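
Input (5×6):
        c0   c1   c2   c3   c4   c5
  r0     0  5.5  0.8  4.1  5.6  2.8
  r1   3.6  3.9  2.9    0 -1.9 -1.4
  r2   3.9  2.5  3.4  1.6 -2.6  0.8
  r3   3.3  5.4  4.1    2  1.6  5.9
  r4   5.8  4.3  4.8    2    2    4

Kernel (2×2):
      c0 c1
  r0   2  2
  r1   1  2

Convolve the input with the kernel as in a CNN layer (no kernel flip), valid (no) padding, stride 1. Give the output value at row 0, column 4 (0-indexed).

The receptive field on the input at this output position is [5.6 2.8 / -1.9 -1.4]. Elementwise product with the kernel and sum: 5.6·2 + 2.8·2 + -1.9·1 + -1.4·2.

12.1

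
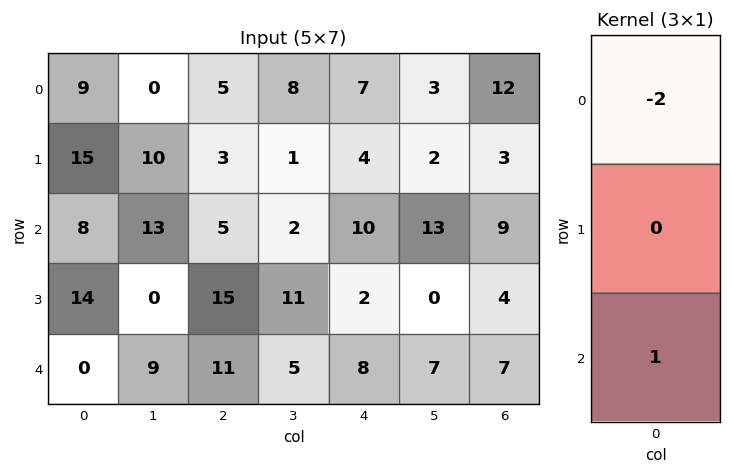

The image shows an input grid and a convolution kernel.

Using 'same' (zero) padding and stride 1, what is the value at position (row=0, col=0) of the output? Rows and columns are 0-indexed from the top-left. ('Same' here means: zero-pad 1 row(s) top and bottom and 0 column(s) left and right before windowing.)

15

The receptive field on the zero-padded input at this output position is [0 / 9 / 15]. Elementwise product with the kernel and sum: 0·-2 + 15·1.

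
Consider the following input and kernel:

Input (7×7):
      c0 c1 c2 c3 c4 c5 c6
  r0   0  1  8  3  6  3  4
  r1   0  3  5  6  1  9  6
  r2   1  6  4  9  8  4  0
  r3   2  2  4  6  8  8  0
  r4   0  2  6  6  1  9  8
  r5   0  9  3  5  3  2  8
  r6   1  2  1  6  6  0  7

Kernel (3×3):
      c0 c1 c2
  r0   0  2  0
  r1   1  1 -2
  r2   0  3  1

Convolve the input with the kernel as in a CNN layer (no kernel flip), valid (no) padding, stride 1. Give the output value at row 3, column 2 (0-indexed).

40

The receptive field on the input at this output position is [4 6 8 / 6 6 1 / 3 5 3]. Elementwise product with the kernel and sum: 6·2 + 6·1 + 6·1 + 1·-2 + 5·3 + 3·1.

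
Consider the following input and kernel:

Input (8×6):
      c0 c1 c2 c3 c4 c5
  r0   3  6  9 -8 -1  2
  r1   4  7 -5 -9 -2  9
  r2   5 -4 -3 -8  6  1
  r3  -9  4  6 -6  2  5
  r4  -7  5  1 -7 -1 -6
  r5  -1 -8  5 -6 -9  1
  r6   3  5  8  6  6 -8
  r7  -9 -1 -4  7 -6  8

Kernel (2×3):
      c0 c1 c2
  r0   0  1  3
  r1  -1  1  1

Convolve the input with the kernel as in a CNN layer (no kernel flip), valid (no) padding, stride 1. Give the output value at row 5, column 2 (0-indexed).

The receptive field on the input at this output position is [5 -6 -9 / 8 6 6]. Elementwise product with the kernel and sum: -6·1 + -9·3 + 8·-1 + 6·1 + 6·1.

-29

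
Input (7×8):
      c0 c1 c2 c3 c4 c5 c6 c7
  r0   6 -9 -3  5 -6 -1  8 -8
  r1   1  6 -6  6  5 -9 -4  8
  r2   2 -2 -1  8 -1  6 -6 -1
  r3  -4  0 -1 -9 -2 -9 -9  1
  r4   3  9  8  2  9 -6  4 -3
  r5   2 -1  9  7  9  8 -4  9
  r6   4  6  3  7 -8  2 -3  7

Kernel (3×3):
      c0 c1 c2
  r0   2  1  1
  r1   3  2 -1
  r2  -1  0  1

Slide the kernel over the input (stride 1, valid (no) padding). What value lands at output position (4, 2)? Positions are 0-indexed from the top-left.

48

The receptive field on the input at this output position is [8 2 9 / 9 7 9 / 3 7 -8]. Elementwise product with the kernel and sum: 8·2 + 2·1 + 9·1 + 9·3 + 7·2 + 9·-1 + 3·-1 + -8·1.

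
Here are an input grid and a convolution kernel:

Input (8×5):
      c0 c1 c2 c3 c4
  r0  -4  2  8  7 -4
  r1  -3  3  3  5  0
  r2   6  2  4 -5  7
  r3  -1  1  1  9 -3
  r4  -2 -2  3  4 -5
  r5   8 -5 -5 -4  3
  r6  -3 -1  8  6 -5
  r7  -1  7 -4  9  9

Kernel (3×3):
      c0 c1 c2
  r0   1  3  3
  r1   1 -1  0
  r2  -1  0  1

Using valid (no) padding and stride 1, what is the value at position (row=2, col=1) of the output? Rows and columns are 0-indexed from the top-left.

The receptive field on the input at this output position is [2 4 -5 / 1 1 9 / -2 3 4]. Elementwise product with the kernel and sum: 2·1 + 4·3 + -5·3 + 1·1 + 1·-1 + -2·-1 + 4·1.

5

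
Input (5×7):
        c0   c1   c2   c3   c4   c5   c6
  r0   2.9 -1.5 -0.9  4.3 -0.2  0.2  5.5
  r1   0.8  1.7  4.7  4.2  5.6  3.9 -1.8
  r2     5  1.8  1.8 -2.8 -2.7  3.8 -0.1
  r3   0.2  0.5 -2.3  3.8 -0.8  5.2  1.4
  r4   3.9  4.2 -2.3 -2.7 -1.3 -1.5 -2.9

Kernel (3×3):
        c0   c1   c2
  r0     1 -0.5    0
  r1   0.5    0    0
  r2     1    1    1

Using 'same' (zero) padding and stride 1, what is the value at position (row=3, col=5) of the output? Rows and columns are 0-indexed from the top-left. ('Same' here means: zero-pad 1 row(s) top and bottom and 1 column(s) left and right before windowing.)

The receptive field on the zero-padded input at this output position is [-2.7 3.8 -0.1 / -0.8 5.2 1.4 / -1.3 -1.5 -2.9]. Elementwise product with the kernel and sum: -2.7·1 + 3.8·-0.5 + -0.8·0.5 + -1.3·1 + -1.5·1 + -2.9·1.

-10.7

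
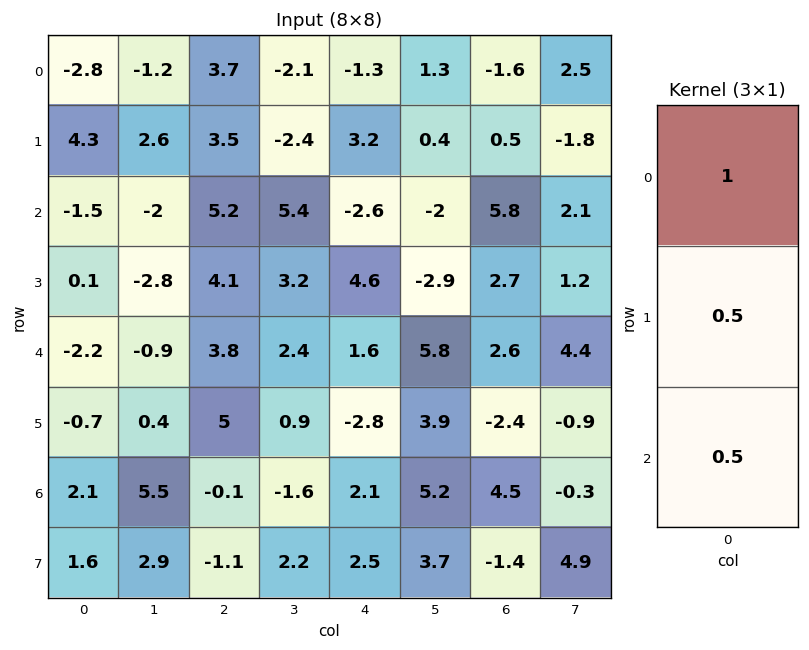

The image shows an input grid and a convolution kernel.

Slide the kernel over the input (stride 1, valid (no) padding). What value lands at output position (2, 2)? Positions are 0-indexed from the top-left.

The receptive field on the input at this output position is [5.2 / 4.1 / 3.8]. Elementwise product with the kernel and sum: 5.2·1 + 4.1·0.5 + 3.8·0.5.

9.15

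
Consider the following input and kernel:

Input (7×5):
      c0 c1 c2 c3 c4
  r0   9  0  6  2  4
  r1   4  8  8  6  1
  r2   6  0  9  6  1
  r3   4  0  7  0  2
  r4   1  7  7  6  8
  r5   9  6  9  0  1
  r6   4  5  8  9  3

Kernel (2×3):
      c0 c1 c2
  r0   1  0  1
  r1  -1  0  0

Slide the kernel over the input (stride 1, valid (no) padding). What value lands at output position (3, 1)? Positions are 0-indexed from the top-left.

The receptive field on the input at this output position is [0 7 0 / 7 7 6]. Elementwise product with the kernel and sum: 0·1 + 0·1 + 7·-1.

-7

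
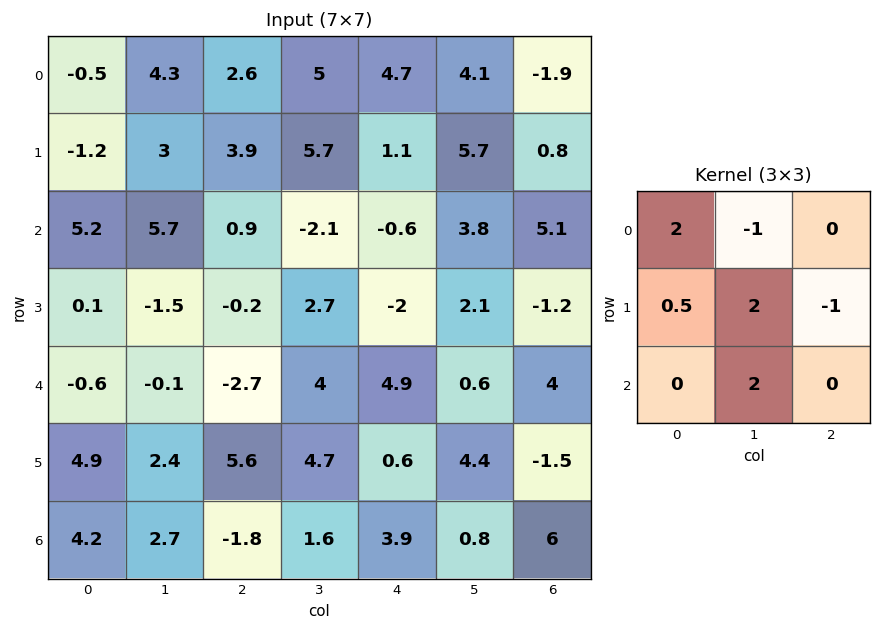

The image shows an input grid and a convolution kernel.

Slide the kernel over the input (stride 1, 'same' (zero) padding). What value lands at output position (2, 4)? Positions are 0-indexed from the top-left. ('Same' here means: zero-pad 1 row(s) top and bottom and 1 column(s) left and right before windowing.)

The receptive field on the zero-padded input at this output position is [5.7 1.1 5.7 / -2.1 -0.6 3.8 / 2.7 -2 2.1]. Elementwise product with the kernel and sum: 5.7·2 + 1.1·-1 + -2.1·0.5 + -0.6·2 + 3.8·-1 + -2·2.

0.25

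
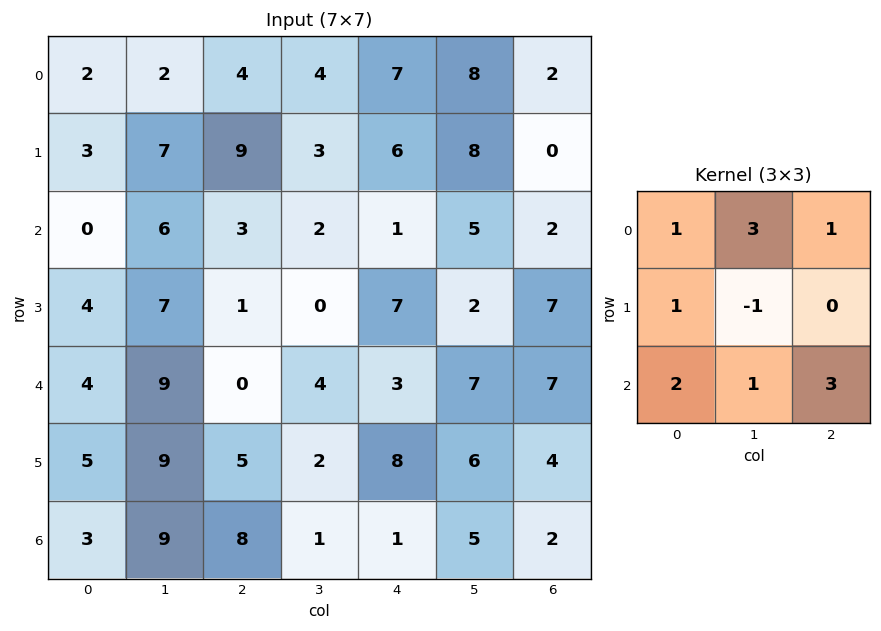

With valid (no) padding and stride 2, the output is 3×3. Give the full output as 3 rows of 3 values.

23 40 44
35 24 57
66 38 46

Output[0,0]: The receptive field on the input at this output position is [2 2 4 / 3 7 9 / 0 6 3]. Elementwise product with the kernel and sum: 2·1 + 2·3 + 4·1 + 3·1 + 7·-1 + 0·2 + 6·1 + 3·3.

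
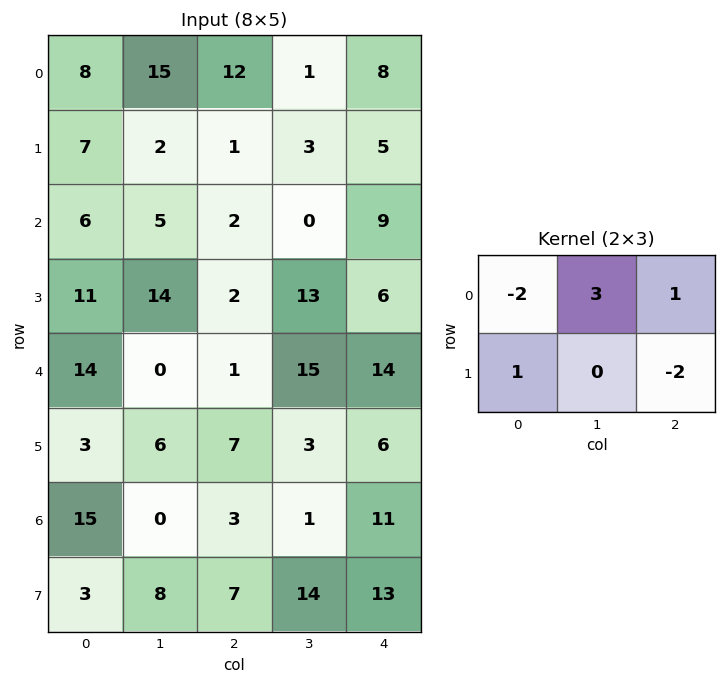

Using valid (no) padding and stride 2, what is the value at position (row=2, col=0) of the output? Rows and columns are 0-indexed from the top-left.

-38

The receptive field on the input at this output position is [14 0 1 / 3 6 7]. Elementwise product with the kernel and sum: 14·-2 + 0·3 + 1·1 + 3·1 + 7·-2.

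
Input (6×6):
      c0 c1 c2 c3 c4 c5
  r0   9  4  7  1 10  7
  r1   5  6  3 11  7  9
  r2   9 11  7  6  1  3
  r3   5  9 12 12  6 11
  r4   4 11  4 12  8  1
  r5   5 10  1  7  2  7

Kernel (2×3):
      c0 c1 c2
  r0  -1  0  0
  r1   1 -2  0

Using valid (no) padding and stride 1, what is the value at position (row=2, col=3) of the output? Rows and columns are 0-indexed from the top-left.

The receptive field on the input at this output position is [6 1 3 / 12 6 11]. Elementwise product with the kernel and sum: 6·-1 + 12·1 + 6·-2.

-6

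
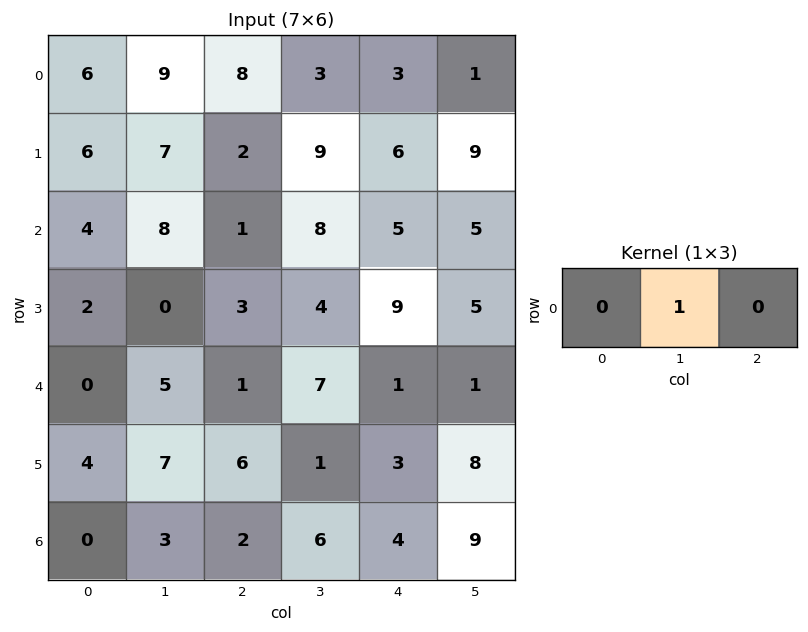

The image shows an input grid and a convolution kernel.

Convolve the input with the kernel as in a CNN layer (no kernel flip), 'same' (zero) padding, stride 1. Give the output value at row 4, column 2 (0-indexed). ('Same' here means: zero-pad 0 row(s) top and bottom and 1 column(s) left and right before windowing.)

1

The receptive field on the zero-padded input at this output position is [5 1 7]. Elementwise product with the kernel and sum: 1·1.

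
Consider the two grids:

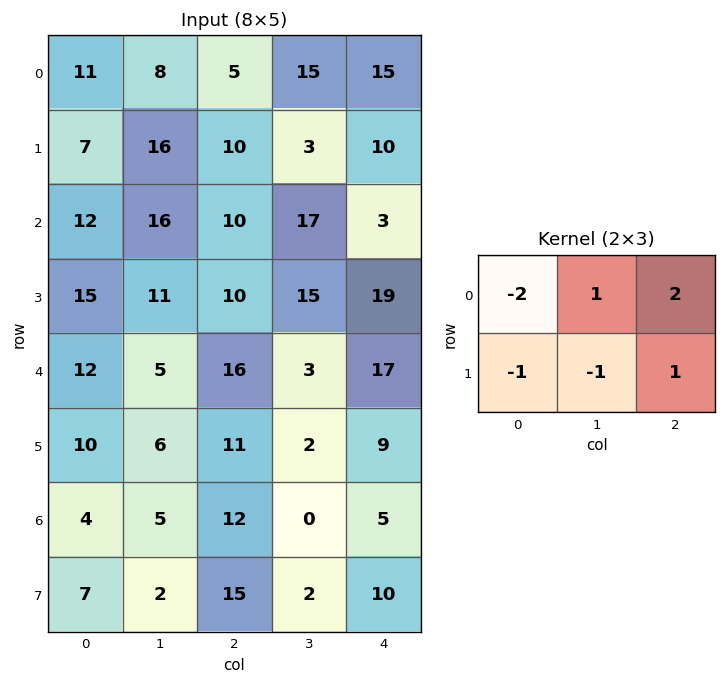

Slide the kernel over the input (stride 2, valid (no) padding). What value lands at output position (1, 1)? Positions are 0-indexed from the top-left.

-3

The receptive field on the input at this output position is [10 17 3 / 10 15 19]. Elementwise product with the kernel and sum: 10·-2 + 17·1 + 3·2 + 10·-1 + 15·-1 + 19·1.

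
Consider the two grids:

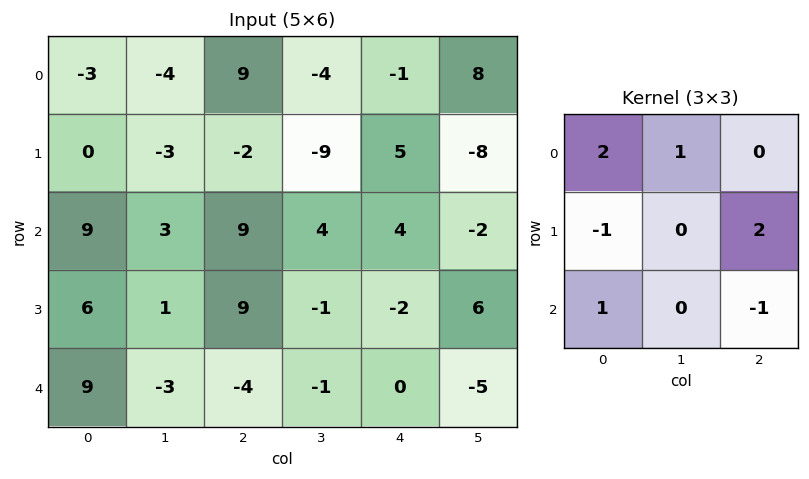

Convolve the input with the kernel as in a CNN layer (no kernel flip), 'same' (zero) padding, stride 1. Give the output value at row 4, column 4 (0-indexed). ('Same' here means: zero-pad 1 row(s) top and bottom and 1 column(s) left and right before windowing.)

The receptive field on the zero-padded input at this output position is [-1 -2 6 / -1 0 -5 / 0 0 0]. Elementwise product with the kernel and sum: -1·2 + -2·1 + -1·-1 + -5·2 + 0·1 + 0·-1.

-13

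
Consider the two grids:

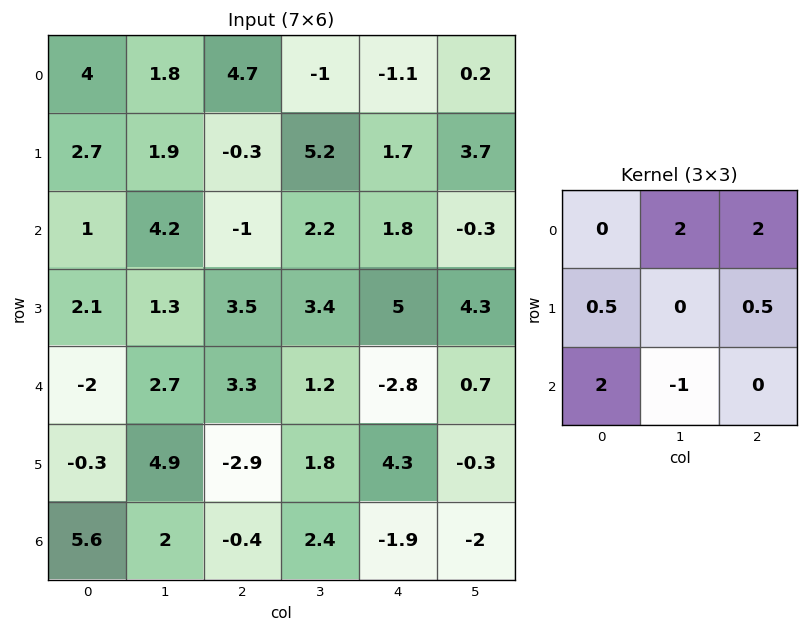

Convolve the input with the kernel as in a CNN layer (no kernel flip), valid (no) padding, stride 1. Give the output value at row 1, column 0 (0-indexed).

The receptive field on the input at this output position is [2.7 1.9 -0.3 / 1 4.2 -1 / 2.1 1.3 3.5]. Elementwise product with the kernel and sum: 1.9·2 + -0.3·2 + 1·0.5 + -1·0.5 + 2.1·2 + 1.3·-1.

6.1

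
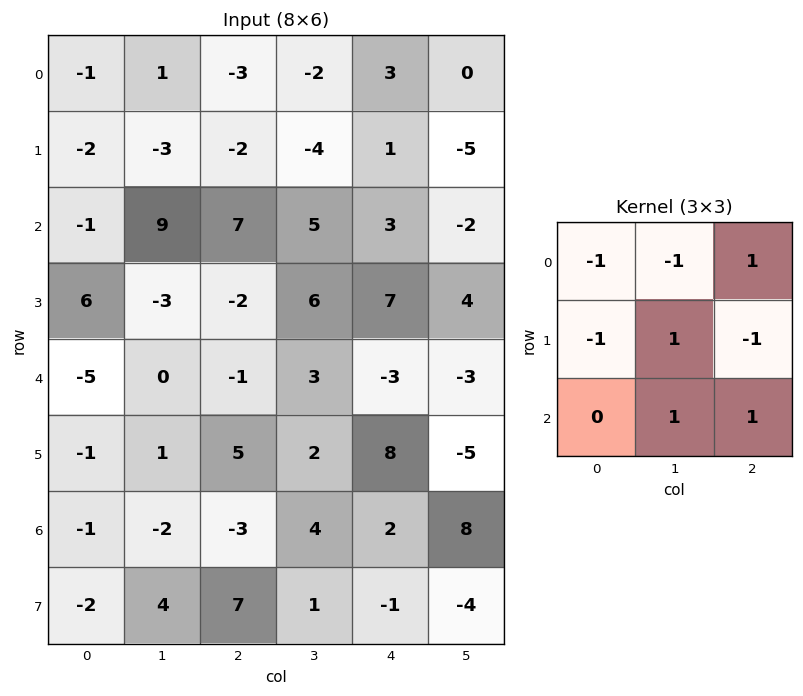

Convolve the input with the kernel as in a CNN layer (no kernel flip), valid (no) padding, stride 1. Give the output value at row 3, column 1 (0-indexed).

14

The receptive field on the input at this output position is [-3 -2 6 / 0 -1 3 / 1 5 2]. Elementwise product with the kernel and sum: -3·-1 + -2·-1 + 6·1 + 0·-1 + -1·1 + 3·-1 + 5·1 + 2·1.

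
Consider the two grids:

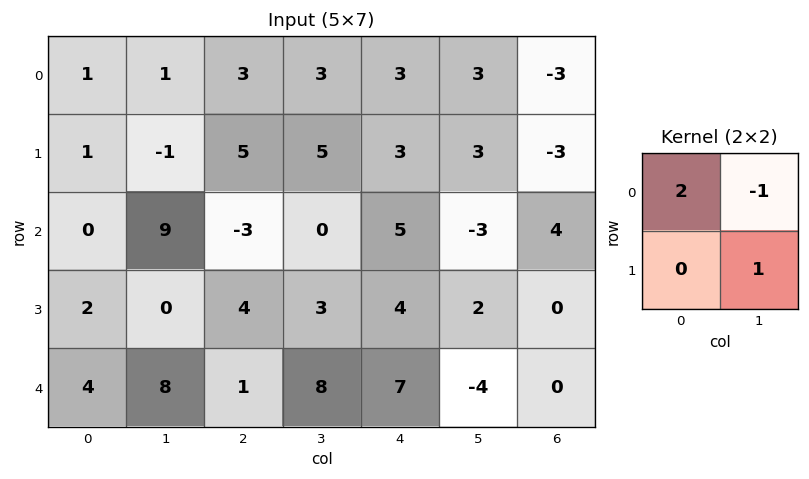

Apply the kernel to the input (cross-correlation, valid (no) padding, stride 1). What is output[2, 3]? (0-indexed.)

The receptive field on the input at this output position is [0 5 / 3 4]. Elementwise product with the kernel and sum: 0·2 + 5·-1 + 4·1.

-1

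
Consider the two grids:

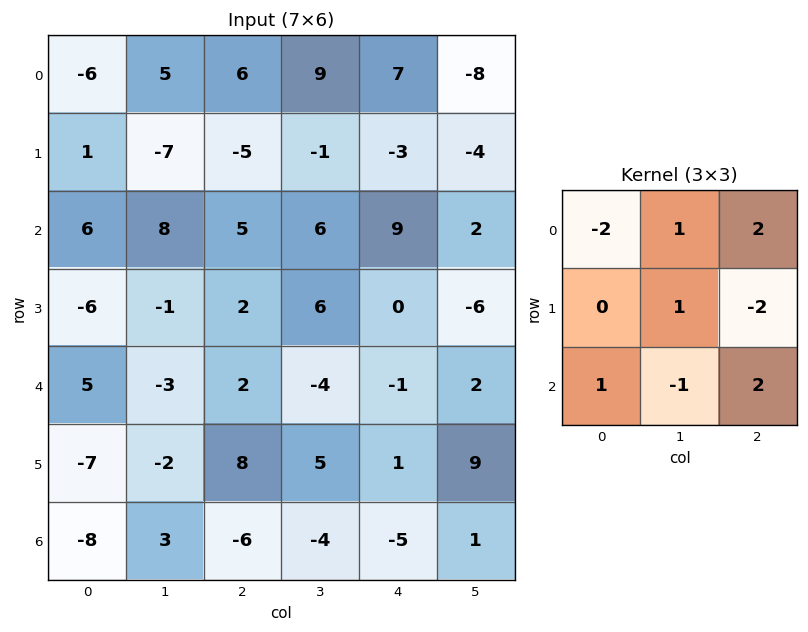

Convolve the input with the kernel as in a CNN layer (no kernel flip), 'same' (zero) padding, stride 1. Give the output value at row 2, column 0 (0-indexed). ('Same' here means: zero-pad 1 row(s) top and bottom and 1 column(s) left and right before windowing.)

The receptive field on the zero-padded input at this output position is [0 1 -7 / 0 6 8 / 0 -6 -1]. Elementwise product with the kernel and sum: 0·-2 + 1·1 + -7·2 + 6·1 + 8·-2 + 0·1 + -6·-1 + -1·2.

-19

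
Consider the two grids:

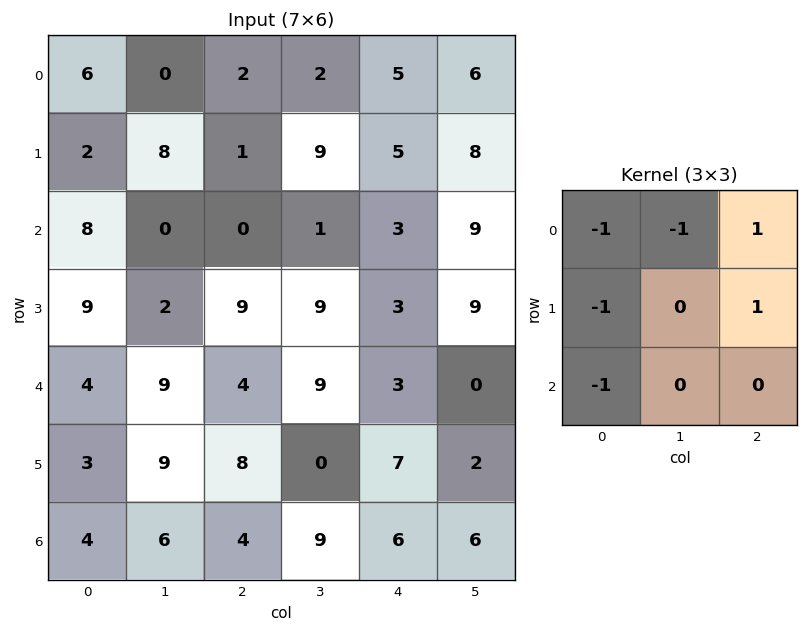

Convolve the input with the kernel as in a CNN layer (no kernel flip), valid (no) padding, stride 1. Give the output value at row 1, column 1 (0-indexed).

The receptive field on the input at this output position is [8 1 9 / 0 0 1 / 2 9 9]. Elementwise product with the kernel and sum: 8·-1 + 1·-1 + 9·1 + 0·-1 + 1·1 + 2·-1.

-1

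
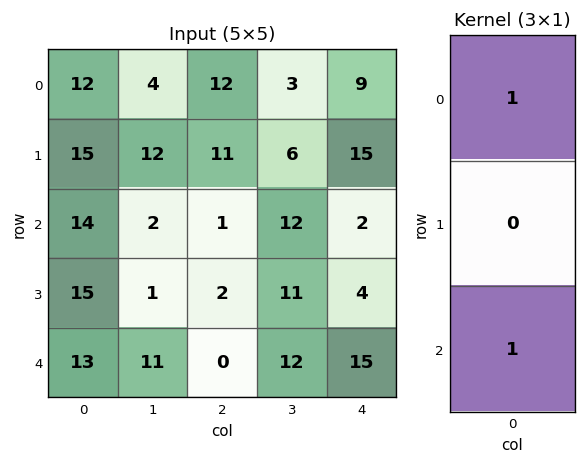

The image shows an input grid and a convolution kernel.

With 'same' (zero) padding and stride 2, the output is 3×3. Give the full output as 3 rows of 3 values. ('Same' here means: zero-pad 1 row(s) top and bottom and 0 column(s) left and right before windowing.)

15 11 15
30 13 19
15 2 4

Output[0,0]: The receptive field on the zero-padded input at this output position is [0 / 12 / 15]. Elementwise product with the kernel and sum: 0·1 + 15·1.
Output[0,1]: The receptive field on the zero-padded input at this output position is [0 / 12 / 11]. Elementwise product with the kernel and sum: 0·1 + 11·1.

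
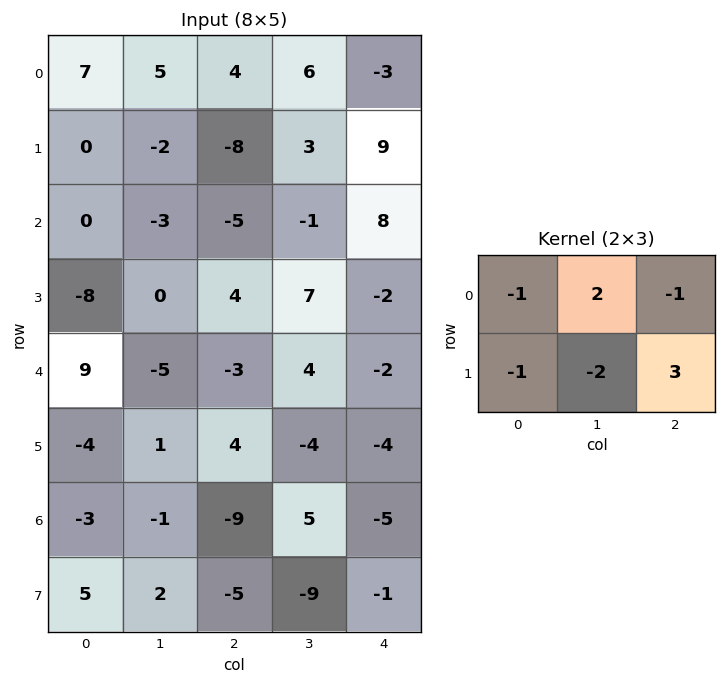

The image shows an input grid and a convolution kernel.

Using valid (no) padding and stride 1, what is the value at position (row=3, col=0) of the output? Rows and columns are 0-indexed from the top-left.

The receptive field on the input at this output position is [-8 0 4 / 9 -5 -3]. Elementwise product with the kernel and sum: -8·-1 + 0·2 + 4·-1 + 9·-1 + -5·-2 + -3·3.

-4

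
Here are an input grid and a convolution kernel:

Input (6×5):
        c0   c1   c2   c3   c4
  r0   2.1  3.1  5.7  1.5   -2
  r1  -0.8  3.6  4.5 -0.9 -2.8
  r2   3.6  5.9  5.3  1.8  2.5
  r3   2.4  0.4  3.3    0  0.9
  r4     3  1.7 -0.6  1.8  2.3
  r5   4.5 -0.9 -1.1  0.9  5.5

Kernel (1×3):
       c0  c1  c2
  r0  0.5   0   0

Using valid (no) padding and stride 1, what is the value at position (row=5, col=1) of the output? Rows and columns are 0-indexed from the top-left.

-0.45

The receptive field on the input at this output position is [-0.9 -1.1 0.9]. Elementwise product with the kernel and sum: -0.9·0.5.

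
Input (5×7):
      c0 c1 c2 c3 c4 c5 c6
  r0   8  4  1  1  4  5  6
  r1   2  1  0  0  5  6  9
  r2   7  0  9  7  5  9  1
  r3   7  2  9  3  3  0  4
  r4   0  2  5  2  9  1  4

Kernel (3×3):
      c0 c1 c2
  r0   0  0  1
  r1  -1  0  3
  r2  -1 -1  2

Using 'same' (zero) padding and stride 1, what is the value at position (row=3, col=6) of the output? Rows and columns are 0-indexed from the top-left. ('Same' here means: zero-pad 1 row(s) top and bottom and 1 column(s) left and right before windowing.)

-5

The receptive field on the zero-padded input at this output position is [9 1 0 / 0 4 0 / 1 4 0]. Elementwise product with the kernel and sum: 0·1 + 0·-1 + 0·3 + 1·-1 + 4·-1 + 0·2.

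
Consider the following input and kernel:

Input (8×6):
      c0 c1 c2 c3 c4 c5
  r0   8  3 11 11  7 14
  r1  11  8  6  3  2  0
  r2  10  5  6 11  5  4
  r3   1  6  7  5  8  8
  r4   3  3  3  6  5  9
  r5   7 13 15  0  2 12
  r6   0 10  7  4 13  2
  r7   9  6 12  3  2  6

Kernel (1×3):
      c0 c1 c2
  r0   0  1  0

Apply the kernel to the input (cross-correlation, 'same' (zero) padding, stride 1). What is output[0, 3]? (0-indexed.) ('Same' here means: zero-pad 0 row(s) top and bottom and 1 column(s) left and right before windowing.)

11

The receptive field on the zero-padded input at this output position is [11 11 7]. Elementwise product with the kernel and sum: 11·1.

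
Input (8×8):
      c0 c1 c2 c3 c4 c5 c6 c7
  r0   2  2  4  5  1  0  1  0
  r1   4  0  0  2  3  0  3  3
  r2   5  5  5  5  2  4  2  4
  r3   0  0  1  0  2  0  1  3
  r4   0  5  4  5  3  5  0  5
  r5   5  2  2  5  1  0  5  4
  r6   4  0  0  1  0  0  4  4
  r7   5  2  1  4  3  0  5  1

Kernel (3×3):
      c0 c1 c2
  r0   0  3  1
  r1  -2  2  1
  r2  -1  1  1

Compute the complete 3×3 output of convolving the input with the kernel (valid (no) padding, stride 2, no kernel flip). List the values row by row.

Output[0,0]: The receptive field on the input at this output position is [2 2 4 / 4 0 0 / 5 5 5]. Elementwise product with the kernel and sum: 2·3 + 4·1 + 4·-2 + 0·2 + 0·1 + 5·-1 + 5·1 + 5·1.
Output[0,1]: The receptive field on the input at this output position is [4 5 1 / 0 2 3 / 5 5 2]. Elementwise product with the kernel and sum: 5·3 + 1·1 + 0·-2 + 2·2 + 3·1 + 5·-1 + 5·1 + 2·1.

7 25 2
30 21 13
11 26 22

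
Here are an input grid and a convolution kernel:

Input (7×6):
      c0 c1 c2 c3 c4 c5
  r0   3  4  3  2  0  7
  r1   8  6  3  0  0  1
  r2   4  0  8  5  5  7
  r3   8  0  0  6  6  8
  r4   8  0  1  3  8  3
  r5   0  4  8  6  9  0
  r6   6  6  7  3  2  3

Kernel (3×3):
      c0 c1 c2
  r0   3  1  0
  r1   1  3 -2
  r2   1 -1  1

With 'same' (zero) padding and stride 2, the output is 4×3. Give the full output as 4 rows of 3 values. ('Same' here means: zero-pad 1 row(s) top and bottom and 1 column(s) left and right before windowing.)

Output[0,0]: The receptive field on the zero-padded input at this output position is [0 0 0 / 0 3 4 / 0 8 6]. Elementwise product with the kernel and sum: 0·3 + 0·1 + 0·1 + 3·3 + 4·-2 + 0·1 + 8·-1 + 6·1.

-1 12 -11
12 41 14
36 -1 42
6 41 30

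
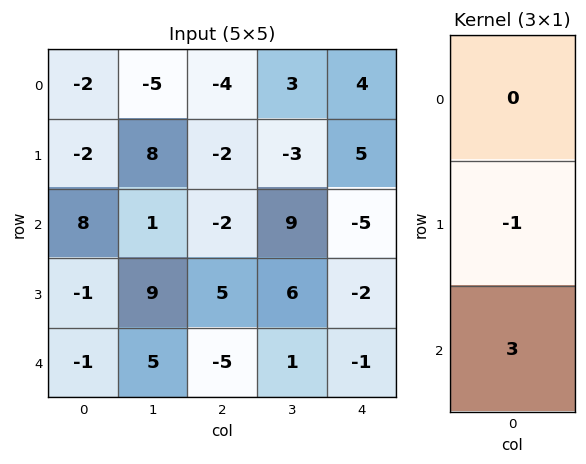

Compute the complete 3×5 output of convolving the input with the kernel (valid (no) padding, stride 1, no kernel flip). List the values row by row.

Output[0,0]: The receptive field on the input at this output position is [-2 / -2 / 8]. Elementwise product with the kernel and sum: -2·-1 + 8·3.

26 -5 -4 30 -20
-11 26 17 9 -1
-2 6 -20 -3 -1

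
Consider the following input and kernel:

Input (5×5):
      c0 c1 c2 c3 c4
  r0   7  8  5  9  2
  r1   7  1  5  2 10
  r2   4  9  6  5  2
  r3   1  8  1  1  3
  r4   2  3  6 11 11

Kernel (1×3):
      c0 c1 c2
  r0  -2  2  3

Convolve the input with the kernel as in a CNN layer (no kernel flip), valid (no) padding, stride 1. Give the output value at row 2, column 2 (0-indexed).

4

The receptive field on the input at this output position is [6 5 2]. Elementwise product with the kernel and sum: 6·-2 + 5·2 + 2·3.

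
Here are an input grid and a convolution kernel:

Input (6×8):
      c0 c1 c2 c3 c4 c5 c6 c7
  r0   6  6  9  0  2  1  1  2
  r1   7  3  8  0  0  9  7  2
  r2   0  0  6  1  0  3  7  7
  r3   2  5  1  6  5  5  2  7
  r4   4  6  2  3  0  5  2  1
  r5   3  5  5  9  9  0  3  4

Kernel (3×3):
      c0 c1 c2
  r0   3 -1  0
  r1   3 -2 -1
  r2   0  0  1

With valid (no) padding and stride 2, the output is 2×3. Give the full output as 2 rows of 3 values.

25 51 -13
-3 3 2

Output[0,0]: The receptive field on the input at this output position is [6 6 9 / 7 3 8 / 0 0 6]. Elementwise product with the kernel and sum: 6·3 + 6·-1 + 7·3 + 3·-2 + 8·-1 + 6·1.
Output[0,1]: The receptive field on the input at this output position is [9 0 2 / 8 0 0 / 6 1 0]. Elementwise product with the kernel and sum: 9·3 + 0·-1 + 8·3 + 0·-2 + 0·-1 + 0·1.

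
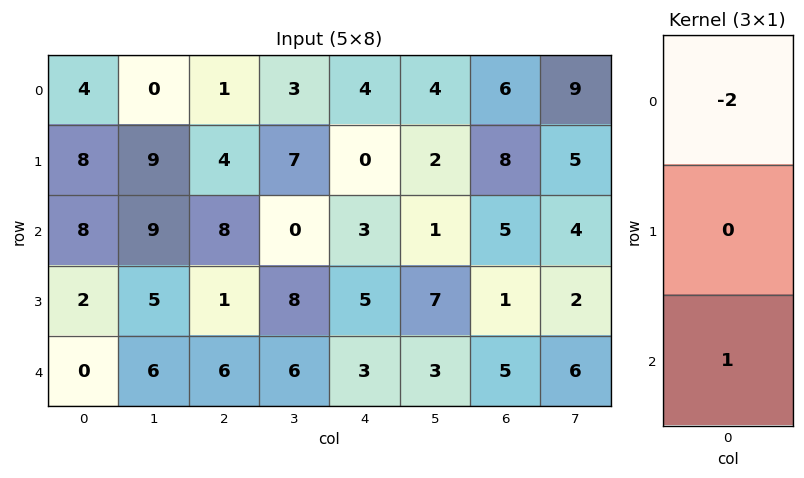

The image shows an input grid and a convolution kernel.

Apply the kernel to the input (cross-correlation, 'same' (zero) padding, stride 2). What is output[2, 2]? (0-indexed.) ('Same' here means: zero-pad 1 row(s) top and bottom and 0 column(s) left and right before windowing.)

The receptive field on the zero-padded input at this output position is [5 / 3 / 0]. Elementwise product with the kernel and sum: 5·-2 + 0·1.

-10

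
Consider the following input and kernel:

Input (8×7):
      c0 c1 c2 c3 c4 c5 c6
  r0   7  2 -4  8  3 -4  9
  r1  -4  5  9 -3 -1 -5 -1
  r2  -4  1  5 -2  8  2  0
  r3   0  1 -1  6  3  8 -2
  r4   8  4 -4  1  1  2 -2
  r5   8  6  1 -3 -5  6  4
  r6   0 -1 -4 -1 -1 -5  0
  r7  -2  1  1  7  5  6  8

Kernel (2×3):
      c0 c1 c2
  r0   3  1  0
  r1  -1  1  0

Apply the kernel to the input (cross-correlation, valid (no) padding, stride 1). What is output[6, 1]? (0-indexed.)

The receptive field on the input at this output position is [-1 -4 -1 / 1 1 7]. Elementwise product with the kernel and sum: -1·3 + -4·1 + 1·-1 + 1·1.

-7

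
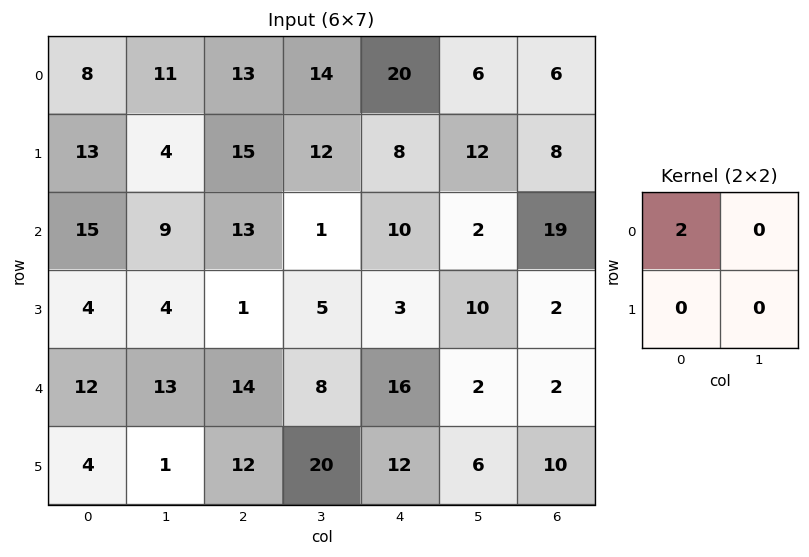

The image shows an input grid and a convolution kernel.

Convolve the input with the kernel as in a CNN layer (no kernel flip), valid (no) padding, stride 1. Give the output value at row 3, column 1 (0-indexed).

The receptive field on the input at this output position is [4 1 / 13 14]. Elementwise product with the kernel and sum: 4·2.

8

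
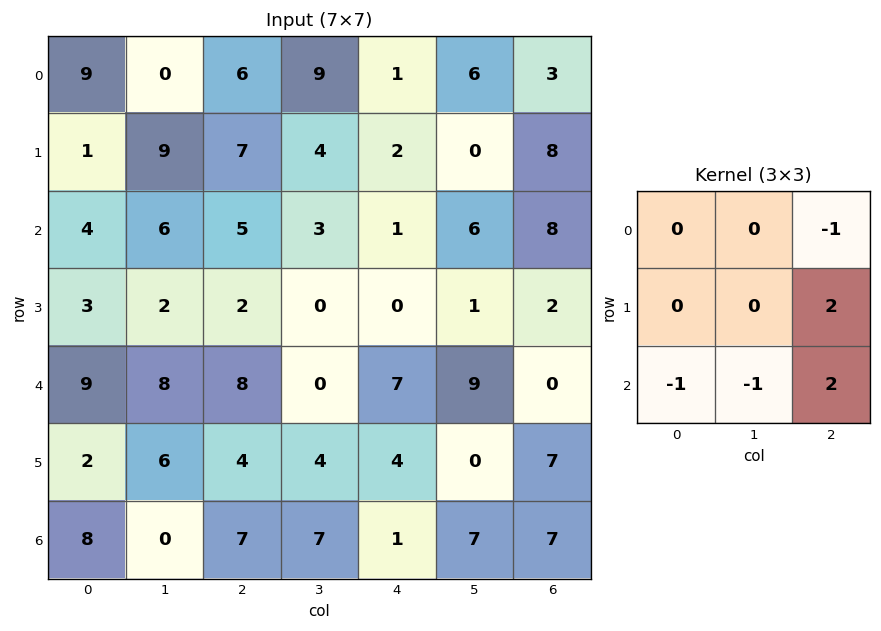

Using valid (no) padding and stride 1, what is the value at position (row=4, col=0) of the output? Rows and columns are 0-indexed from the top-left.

The receptive field on the input at this output position is [9 8 8 / 2 6 4 / 8 0 7]. Elementwise product with the kernel and sum: 8·-1 + 4·2 + 8·-1 + 0·-1 + 7·2.

6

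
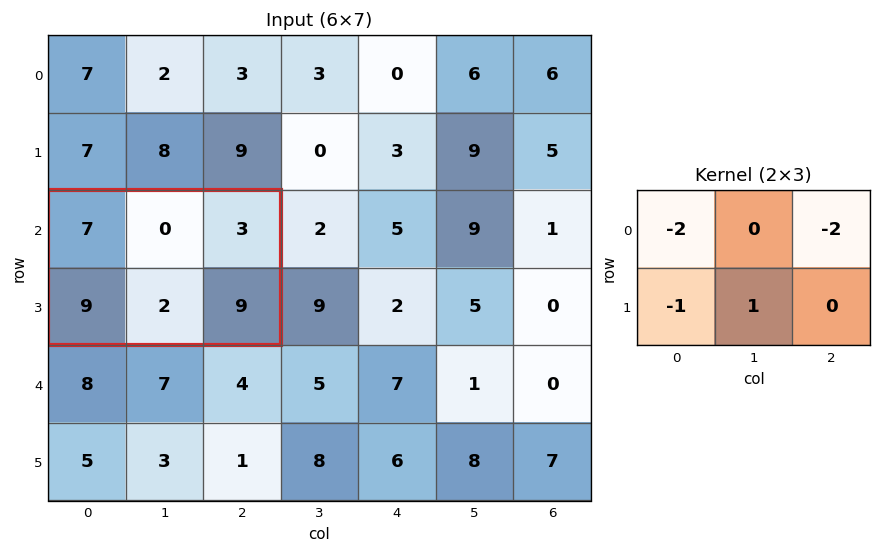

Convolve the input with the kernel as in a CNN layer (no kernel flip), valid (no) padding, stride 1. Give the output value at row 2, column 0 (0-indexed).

The receptive field on the input at this output position is [7 0 3 / 9 2 9]. Elementwise product with the kernel and sum: 7·-2 + 3·-2 + 9·-1 + 2·1.

-27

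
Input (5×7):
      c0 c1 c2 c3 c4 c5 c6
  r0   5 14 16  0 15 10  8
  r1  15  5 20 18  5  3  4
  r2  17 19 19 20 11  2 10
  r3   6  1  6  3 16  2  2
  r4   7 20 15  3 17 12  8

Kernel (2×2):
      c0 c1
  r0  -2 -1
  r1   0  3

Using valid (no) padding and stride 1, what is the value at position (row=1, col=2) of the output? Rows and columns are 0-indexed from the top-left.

The receptive field on the input at this output position is [20 18 / 19 20]. Elementwise product with the kernel and sum: 20·-2 + 18·-1 + 20·3.

2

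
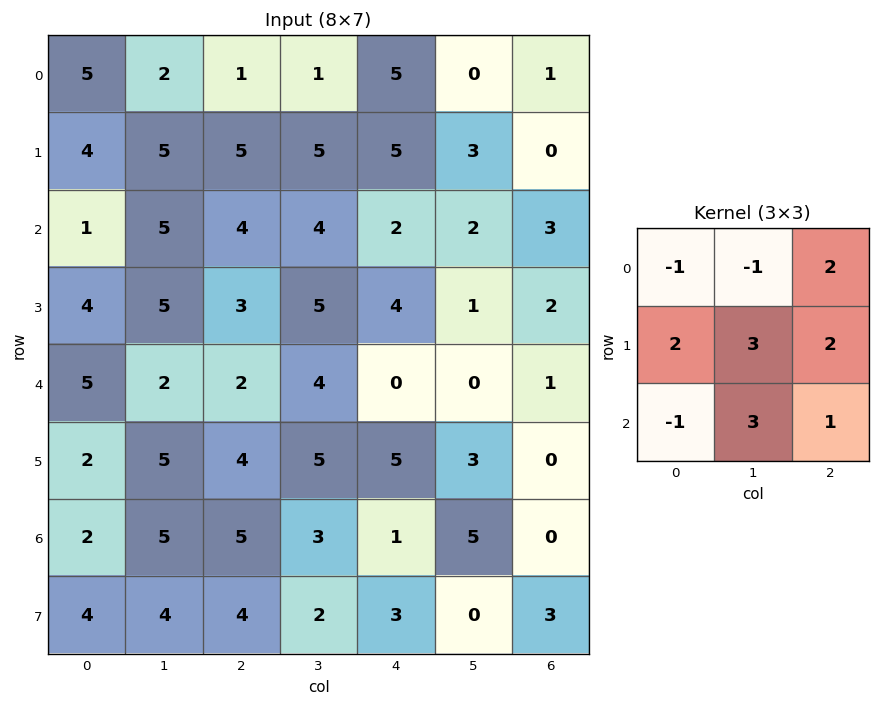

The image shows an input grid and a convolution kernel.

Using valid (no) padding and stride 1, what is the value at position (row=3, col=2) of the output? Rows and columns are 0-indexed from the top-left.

The receptive field on the input at this output position is [3 5 4 / 2 4 0 / 4 5 5]. Elementwise product with the kernel and sum: 3·-1 + 5·-1 + 4·2 + 2·2 + 4·3 + 0·2 + 4·-1 + 5·3 + 5·1.

32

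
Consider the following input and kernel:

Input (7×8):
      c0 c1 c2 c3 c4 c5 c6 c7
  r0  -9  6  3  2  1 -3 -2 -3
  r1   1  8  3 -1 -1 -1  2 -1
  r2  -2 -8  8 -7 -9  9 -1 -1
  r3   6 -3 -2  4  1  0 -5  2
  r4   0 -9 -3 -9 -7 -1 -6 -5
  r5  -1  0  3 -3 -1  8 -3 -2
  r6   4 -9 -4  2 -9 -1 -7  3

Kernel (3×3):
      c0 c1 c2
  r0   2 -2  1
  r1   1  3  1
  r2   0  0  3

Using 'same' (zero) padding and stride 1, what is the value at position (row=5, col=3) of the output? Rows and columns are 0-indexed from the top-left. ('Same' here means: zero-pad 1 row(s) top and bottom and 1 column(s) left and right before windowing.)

The receptive field on the zero-padded input at this output position is [-3 -9 -7 / 3 -3 -1 / -4 2 -9]. Elementwise product with the kernel and sum: -3·2 + -9·-2 + -7·1 + 3·1 + -3·3 + -1·1 + -9·3.

-29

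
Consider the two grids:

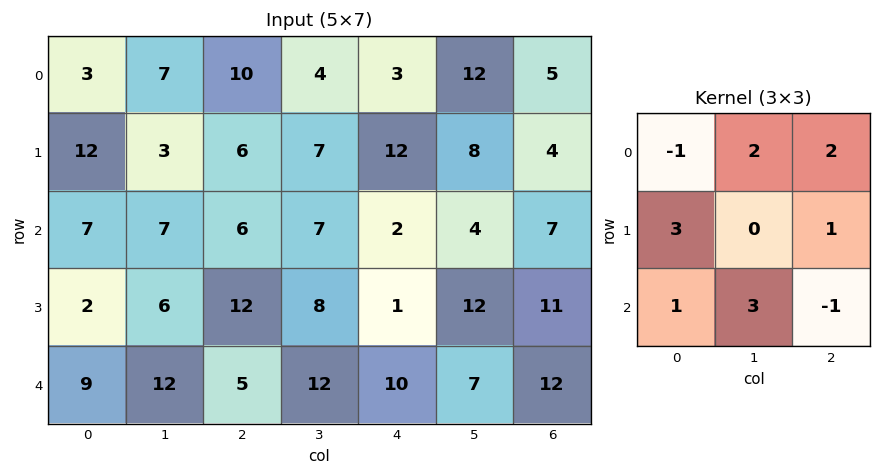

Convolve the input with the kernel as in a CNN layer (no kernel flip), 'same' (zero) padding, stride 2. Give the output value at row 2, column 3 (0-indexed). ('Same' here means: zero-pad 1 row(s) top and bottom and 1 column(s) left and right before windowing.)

31

The receptive field on the zero-padded input at this output position is [12 11 0 / 7 12 0 / 0 0 0]. Elementwise product with the kernel and sum: 12·-1 + 11·2 + 0·2 + 7·3 + 0·1 + 0·1 + 0·3 + 0·-1.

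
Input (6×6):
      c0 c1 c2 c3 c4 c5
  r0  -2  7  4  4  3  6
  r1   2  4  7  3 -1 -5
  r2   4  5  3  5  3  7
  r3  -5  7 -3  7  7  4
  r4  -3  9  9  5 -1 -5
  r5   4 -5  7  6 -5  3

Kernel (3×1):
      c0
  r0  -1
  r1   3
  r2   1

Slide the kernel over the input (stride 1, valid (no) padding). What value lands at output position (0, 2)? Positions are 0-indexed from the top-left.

20

The receptive field on the input at this output position is [4 / 7 / 3]. Elementwise product with the kernel and sum: 4·-1 + 7·3 + 3·1.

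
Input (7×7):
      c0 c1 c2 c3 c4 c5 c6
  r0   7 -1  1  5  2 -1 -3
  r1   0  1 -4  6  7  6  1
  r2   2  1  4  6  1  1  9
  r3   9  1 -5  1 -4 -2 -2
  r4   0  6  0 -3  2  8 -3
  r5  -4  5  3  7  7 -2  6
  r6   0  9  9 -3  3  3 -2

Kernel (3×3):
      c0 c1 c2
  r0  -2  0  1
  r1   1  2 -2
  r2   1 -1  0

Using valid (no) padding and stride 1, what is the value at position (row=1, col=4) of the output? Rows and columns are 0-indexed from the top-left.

-30

The receptive field on the input at this output position is [7 6 1 / 1 1 9 / -4 -2 -2]. Elementwise product with the kernel and sum: 7·-2 + 1·1 + 1·1 + 1·2 + 9·-2 + -4·1 + -2·-1.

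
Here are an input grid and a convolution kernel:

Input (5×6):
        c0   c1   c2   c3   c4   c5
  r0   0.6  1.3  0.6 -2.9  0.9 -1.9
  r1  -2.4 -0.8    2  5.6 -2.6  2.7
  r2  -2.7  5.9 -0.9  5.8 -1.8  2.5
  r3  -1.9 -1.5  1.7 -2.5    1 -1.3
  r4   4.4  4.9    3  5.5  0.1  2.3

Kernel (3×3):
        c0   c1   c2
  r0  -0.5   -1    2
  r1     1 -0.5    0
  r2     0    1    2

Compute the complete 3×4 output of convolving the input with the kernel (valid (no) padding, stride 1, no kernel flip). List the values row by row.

1.7 1.85 5.8 6.85
2.25 12.65 -16.1 10.3
3.4 21.2 -0.3 5.6

Output[0,0]: The receptive field on the input at this output position is [0.6 1.3 0.6 / -2.4 -0.8 2 / -2.7 5.9 -0.9]. Elementwise product with the kernel and sum: 0.6·-0.5 + 1.3·-1 + 0.6·2 + -2.4·1 + -0.8·-0.5 + 5.9·1 + -0.9·2.
Output[0,1]: The receptive field on the input at this output position is [1.3 0.6 -2.9 / -0.8 2 5.6 / 5.9 -0.9 5.8]. Elementwise product with the kernel and sum: 1.3·-0.5 + 0.6·-1 + -2.9·2 + -0.8·1 + 2·-0.5 + -0.9·1 + 5.8·2.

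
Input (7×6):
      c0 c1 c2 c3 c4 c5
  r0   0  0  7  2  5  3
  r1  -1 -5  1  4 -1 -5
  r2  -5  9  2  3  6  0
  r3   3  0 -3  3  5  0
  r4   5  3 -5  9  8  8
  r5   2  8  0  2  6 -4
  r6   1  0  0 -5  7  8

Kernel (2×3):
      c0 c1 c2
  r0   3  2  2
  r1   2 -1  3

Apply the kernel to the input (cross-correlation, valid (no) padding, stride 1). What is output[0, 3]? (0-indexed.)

The receptive field on the input at this output position is [2 5 3 / 4 -1 -5]. Elementwise product with the kernel and sum: 2·3 + 5·2 + 3·2 + 4·2 + -1·-1 + -5·3.

16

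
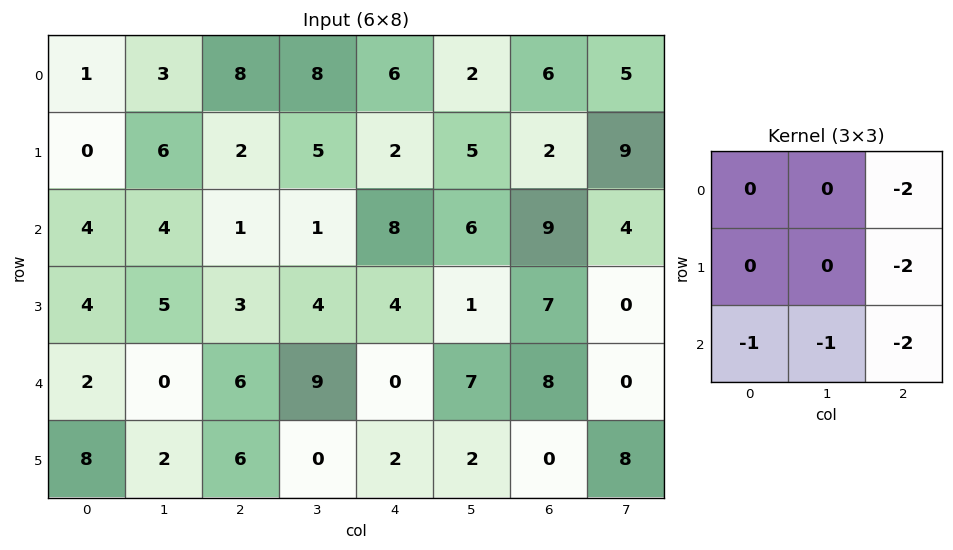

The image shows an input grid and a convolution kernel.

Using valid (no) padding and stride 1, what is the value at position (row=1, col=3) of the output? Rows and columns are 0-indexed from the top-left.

The receptive field on the input at this output position is [5 2 5 / 1 8 6 / 4 4 1]. Elementwise product with the kernel and sum: 5·-2 + 6·-2 + 4·-1 + 4·-1 + 1·-2.

-32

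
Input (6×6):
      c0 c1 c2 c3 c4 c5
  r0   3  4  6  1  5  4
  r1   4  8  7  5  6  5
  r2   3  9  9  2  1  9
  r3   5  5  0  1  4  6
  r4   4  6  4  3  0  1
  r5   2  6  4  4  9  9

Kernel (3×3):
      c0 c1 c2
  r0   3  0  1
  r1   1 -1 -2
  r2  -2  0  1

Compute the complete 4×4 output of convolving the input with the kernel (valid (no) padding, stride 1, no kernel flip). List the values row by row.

0 -12 -4 1
-15 16 36 7
14 23 11 -5
5 4 6 11

Output[0,0]: The receptive field on the input at this output position is [3 4 6 / 4 8 7 / 3 9 9]. Elementwise product with the kernel and sum: 3·3 + 6·1 + 4·1 + 8·-1 + 7·-2 + 3·-2 + 9·1.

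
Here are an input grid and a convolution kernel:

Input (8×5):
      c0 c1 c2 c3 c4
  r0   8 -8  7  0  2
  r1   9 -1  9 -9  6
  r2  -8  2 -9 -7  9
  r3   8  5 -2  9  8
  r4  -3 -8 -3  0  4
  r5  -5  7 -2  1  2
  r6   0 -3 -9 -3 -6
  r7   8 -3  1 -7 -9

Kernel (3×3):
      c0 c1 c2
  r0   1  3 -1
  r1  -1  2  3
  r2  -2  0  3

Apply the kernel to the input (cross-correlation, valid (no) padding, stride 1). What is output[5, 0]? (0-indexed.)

The receptive field on the input at this output position is [-5 7 -2 / 0 -3 -9 / 8 -3 1]. Elementwise product with the kernel and sum: -5·1 + 7·3 + -2·-1 + 0·-1 + -3·2 + -9·3 + 8·-2 + 1·3.

-28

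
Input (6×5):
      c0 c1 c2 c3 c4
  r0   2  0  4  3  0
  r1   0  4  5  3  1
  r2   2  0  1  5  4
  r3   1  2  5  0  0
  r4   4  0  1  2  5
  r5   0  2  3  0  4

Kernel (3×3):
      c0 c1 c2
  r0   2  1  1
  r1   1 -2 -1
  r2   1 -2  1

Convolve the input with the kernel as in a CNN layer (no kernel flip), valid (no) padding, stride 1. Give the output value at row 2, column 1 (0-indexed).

-2

The receptive field on the input at this output position is [0 1 5 / 2 5 0 / 0 1 2]. Elementwise product with the kernel and sum: 0·2 + 1·1 + 5·1 + 2·1 + 5·-2 + 0·-1 + 0·1 + 1·-2 + 2·1.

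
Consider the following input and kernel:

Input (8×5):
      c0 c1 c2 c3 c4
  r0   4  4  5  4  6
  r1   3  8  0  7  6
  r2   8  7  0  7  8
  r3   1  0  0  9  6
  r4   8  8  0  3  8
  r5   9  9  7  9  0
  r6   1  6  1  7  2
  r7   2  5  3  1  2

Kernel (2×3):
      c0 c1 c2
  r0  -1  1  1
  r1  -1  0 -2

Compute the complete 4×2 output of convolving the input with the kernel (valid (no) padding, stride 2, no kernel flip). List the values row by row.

2 -7
-2 3
-23 4
-2 1

Output[0,0]: The receptive field on the input at this output position is [4 4 5 / 3 8 0]. Elementwise product with the kernel and sum: 4·-1 + 4·1 + 5·1 + 3·-1 + 0·-2.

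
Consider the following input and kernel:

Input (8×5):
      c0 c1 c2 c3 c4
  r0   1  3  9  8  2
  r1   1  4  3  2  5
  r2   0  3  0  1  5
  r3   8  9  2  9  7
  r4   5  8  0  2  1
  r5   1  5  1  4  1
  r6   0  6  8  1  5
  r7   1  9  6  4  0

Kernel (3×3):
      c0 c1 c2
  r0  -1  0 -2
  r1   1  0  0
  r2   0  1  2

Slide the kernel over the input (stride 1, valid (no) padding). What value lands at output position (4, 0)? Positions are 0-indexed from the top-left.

18

The receptive field on the input at this output position is [5 8 0 / 1 5 1 / 0 6 8]. Elementwise product with the kernel and sum: 5·-1 + 0·-2 + 1·1 + 6·1 + 8·2.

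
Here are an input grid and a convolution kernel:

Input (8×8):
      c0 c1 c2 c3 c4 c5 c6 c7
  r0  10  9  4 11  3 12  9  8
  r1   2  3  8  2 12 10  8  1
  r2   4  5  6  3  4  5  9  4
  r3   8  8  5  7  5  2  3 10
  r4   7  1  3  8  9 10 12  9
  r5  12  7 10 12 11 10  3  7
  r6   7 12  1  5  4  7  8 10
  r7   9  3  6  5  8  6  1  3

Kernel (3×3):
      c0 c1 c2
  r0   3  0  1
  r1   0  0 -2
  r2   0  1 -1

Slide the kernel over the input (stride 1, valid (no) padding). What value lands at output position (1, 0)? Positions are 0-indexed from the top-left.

5

The receptive field on the input at this output position is [2 3 8 / 4 5 6 / 8 8 5]. Elementwise product with the kernel and sum: 2·3 + 8·1 + 6·-2 + 8·1 + 5·-1.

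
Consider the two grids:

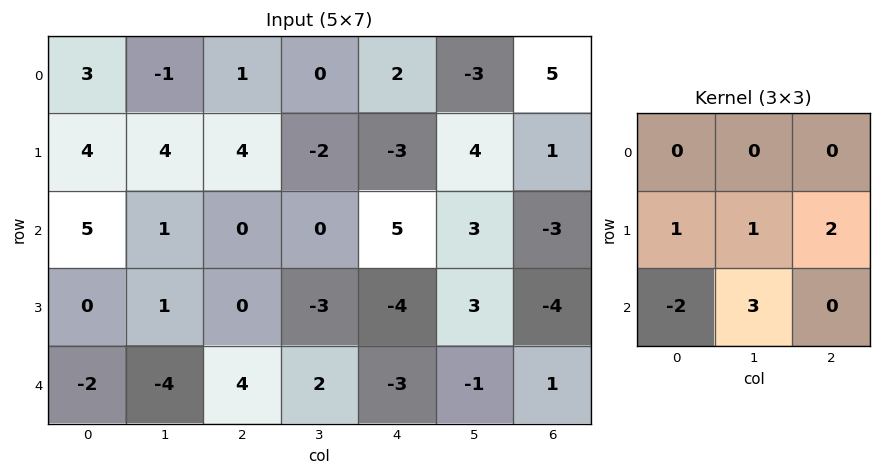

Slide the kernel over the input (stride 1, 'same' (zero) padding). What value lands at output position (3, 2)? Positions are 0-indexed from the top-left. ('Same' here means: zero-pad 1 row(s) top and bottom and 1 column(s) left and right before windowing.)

15

The receptive field on the zero-padded input at this output position is [1 0 0 / 1 0 -3 / -4 4 2]. Elementwise product with the kernel and sum: 1·1 + 0·1 + -3·2 + -4·-2 + 4·3.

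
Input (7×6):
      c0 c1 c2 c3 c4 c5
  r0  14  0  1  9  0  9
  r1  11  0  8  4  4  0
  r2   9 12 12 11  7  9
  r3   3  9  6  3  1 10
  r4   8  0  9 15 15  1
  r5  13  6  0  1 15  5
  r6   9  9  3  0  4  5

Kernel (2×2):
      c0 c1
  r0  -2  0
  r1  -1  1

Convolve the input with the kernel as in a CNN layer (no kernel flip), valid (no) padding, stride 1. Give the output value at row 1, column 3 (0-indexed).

The receptive field on the input at this output position is [4 4 / 11 7]. Elementwise product with the kernel and sum: 4·-2 + 11·-1 + 7·1.

-12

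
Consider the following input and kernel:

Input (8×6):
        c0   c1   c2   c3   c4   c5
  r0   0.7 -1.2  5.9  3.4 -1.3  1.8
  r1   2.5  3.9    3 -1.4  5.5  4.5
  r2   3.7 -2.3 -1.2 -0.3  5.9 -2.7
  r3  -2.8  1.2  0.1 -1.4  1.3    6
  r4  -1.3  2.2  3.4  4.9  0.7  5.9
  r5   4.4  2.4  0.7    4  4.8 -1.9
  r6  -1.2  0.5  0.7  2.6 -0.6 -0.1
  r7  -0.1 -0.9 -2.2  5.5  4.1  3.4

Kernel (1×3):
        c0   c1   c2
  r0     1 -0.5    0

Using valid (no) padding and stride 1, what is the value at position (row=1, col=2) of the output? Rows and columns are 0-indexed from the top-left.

The receptive field on the input at this output position is [3 -1.4 5.5]. Elementwise product with the kernel and sum: 3·1 + -1.4·-0.5.

3.7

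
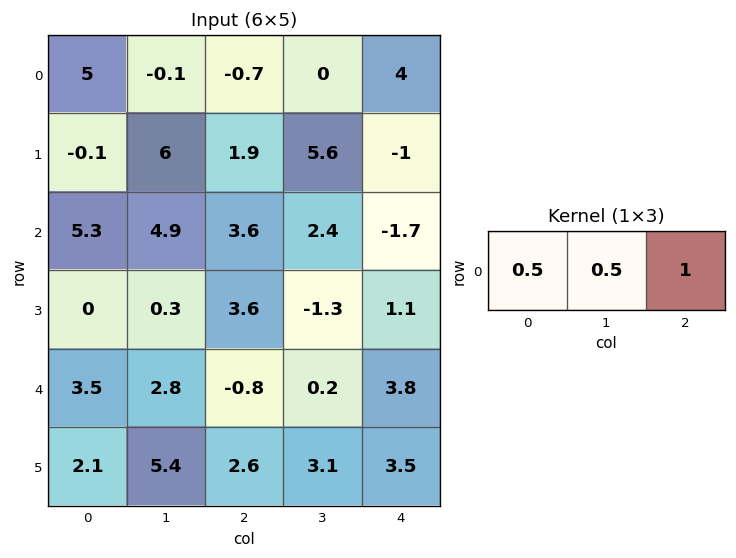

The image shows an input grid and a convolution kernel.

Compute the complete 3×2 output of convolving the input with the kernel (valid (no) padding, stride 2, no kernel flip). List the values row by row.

Output[0,0]: The receptive field on the input at this output position is [5 -0.1 -0.7]. Elementwise product with the kernel and sum: 5·0.5 + -0.1·0.5 + -0.7·1.
Output[0,1]: The receptive field on the input at this output position is [-0.7 0 4]. Elementwise product with the kernel and sum: -0.7·0.5 + 0·0.5 + 4·1.

1.75 3.65
8.7 1.3
2.35 3.5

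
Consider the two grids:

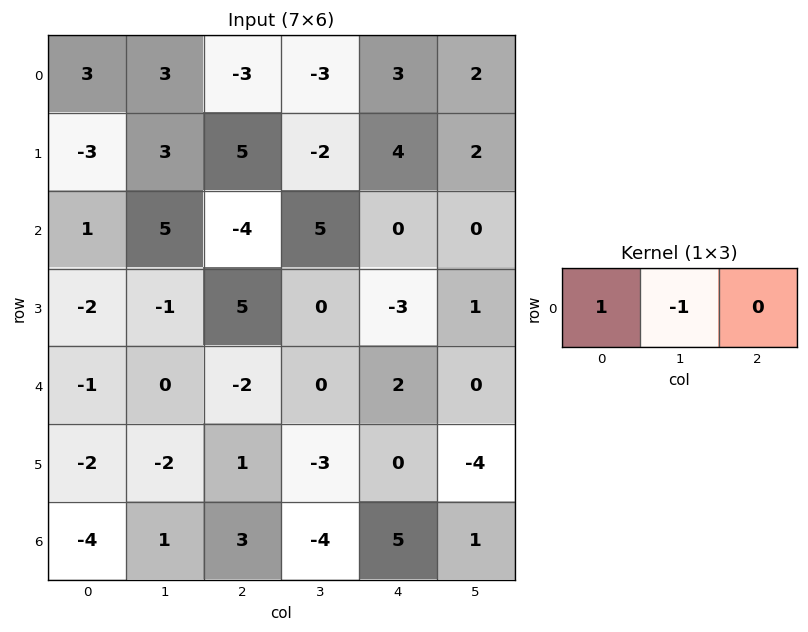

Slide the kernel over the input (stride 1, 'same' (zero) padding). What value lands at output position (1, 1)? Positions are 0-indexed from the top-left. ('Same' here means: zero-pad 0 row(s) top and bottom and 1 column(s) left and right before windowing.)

-6

The receptive field on the zero-padded input at this output position is [-3 3 5]. Elementwise product with the kernel and sum: -3·1 + 3·-1.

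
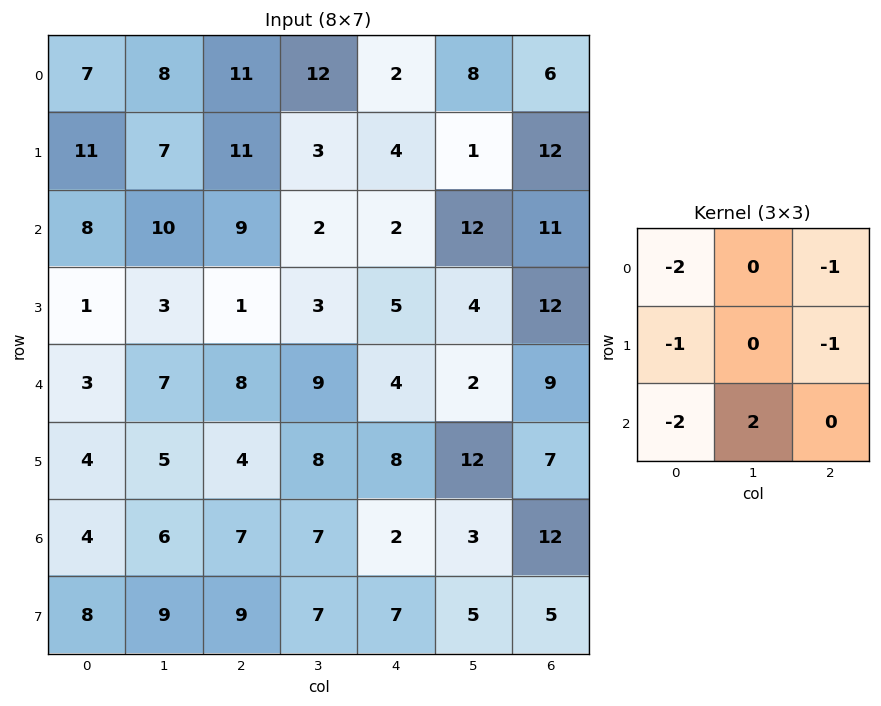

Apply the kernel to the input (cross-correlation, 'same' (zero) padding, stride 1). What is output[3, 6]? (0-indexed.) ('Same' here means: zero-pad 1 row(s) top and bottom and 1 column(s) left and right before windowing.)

The receptive field on the zero-padded input at this output position is [12 11 0 / 4 12 0 / 2 9 0]. Elementwise product with the kernel and sum: 12·-2 + 0·-1 + 4·-1 + 0·-1 + 2·-2 + 9·2.

-14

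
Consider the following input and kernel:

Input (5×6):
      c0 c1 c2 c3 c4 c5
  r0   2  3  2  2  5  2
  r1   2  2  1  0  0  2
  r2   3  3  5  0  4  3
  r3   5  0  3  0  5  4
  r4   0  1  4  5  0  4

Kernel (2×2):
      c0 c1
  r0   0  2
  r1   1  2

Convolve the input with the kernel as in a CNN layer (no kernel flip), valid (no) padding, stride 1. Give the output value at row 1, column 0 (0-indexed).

13

The receptive field on the input at this output position is [2 2 / 3 3]. Elementwise product with the kernel and sum: 2·2 + 3·1 + 3·2.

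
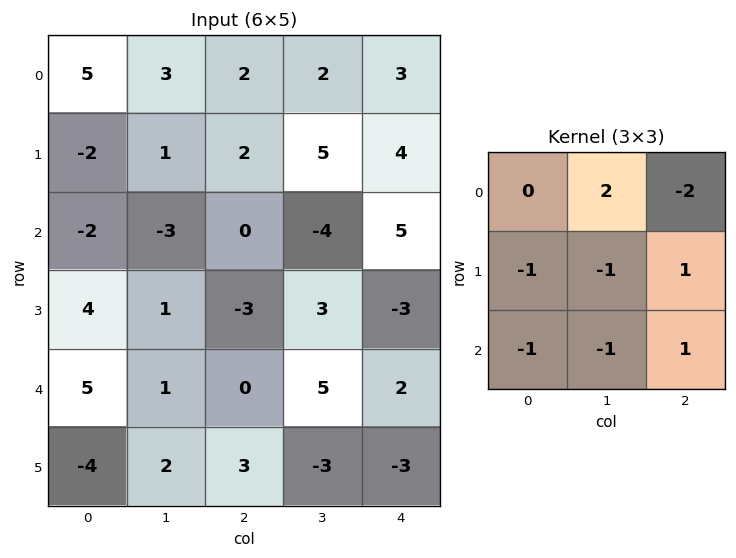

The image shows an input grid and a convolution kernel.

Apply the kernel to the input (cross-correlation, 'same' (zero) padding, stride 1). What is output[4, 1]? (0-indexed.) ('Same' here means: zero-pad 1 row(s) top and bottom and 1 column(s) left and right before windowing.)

7

The receptive field on the zero-padded input at this output position is [4 1 -3 / 5 1 0 / -4 2 3]. Elementwise product with the kernel and sum: 1·2 + -3·-2 + 5·-1 + 1·-1 + 0·1 + -4·-1 + 2·-1 + 3·1.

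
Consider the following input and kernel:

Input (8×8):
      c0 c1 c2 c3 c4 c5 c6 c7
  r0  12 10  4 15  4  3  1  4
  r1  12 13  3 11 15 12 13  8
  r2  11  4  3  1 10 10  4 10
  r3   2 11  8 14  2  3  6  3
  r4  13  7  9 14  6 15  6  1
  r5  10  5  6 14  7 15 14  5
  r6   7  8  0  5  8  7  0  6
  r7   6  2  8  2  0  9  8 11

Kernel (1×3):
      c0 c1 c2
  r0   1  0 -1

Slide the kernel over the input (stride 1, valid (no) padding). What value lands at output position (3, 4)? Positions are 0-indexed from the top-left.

The receptive field on the input at this output position is [2 3 6]. Elementwise product with the kernel and sum: 2·1 + 6·-1.

-4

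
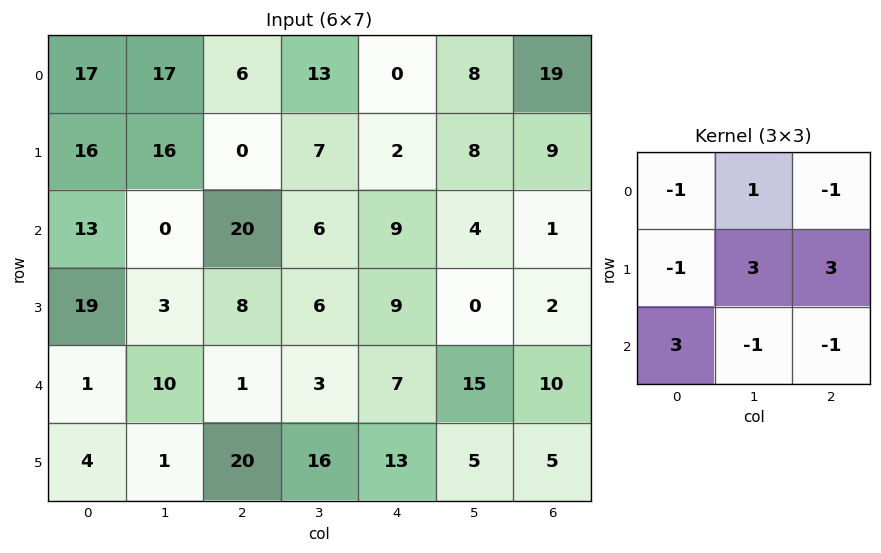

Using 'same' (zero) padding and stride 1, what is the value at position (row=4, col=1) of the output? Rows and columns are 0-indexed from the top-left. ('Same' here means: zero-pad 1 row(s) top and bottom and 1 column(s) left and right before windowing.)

-1

The receptive field on the zero-padded input at this output position is [19 3 8 / 1 10 1 / 4 1 20]. Elementwise product with the kernel and sum: 19·-1 + 3·1 + 8·-1 + 1·-1 + 10·3 + 1·3 + 4·3 + 1·-1 + 20·-1.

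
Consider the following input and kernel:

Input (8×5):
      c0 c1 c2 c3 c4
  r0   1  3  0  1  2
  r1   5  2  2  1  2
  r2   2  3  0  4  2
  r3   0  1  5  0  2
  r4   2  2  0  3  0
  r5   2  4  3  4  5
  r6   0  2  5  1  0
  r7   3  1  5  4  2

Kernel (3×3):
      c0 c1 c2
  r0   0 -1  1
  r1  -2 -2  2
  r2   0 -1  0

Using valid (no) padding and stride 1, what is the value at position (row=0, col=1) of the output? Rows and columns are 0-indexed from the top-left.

The receptive field on the input at this output position is [3 0 1 / 2 2 1 / 3 0 4]. Elementwise product with the kernel and sum: 0·-1 + 1·1 + 2·-2 + 2·-2 + 1·2 + 0·-1.

-5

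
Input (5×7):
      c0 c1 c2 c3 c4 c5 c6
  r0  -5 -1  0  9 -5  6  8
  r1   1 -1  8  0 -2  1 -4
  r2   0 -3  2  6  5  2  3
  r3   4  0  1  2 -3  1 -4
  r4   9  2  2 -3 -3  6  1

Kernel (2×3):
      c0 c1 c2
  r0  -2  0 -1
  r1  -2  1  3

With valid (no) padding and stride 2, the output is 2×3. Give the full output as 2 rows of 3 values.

Output[0,0]: The receptive field on the input at this output position is [-5 -1 0 / 1 -1 8]. Elementwise product with the kernel and sum: -5·-2 + 0·-1 + 1·-2 + -1·1 + 8·3.
Output[0,1]: The receptive field on the input at this output position is [0 9 -5 / 8 0 -2]. Elementwise product with the kernel and sum: 0·-2 + -5·-1 + 8·-2 + 0·1 + -2·3.

31 -17 -5
-7 -18 -18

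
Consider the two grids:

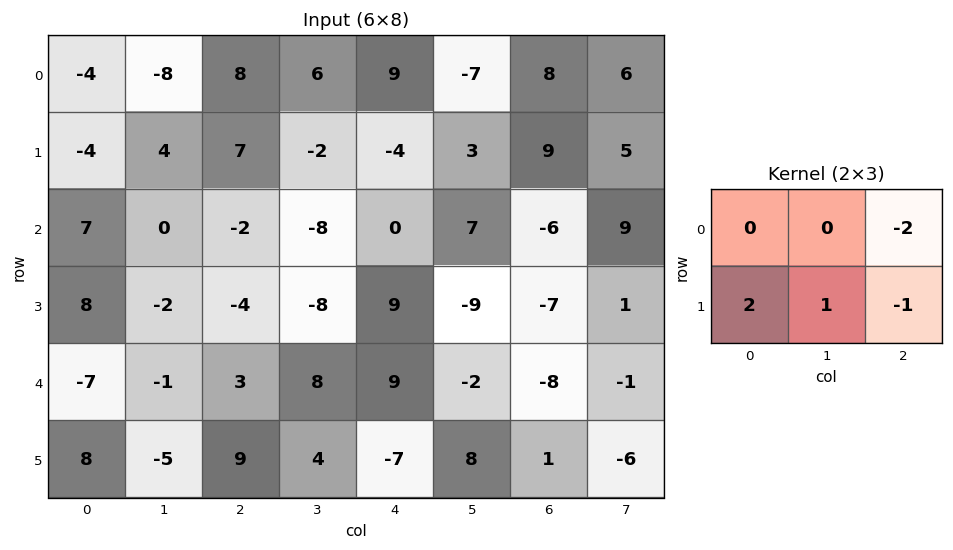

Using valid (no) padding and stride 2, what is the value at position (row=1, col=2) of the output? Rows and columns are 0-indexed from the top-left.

The receptive field on the input at this output position is [0 7 -6 / 9 -9 -7]. Elementwise product with the kernel and sum: -6·-2 + 9·2 + -9·1 + -7·-1.

28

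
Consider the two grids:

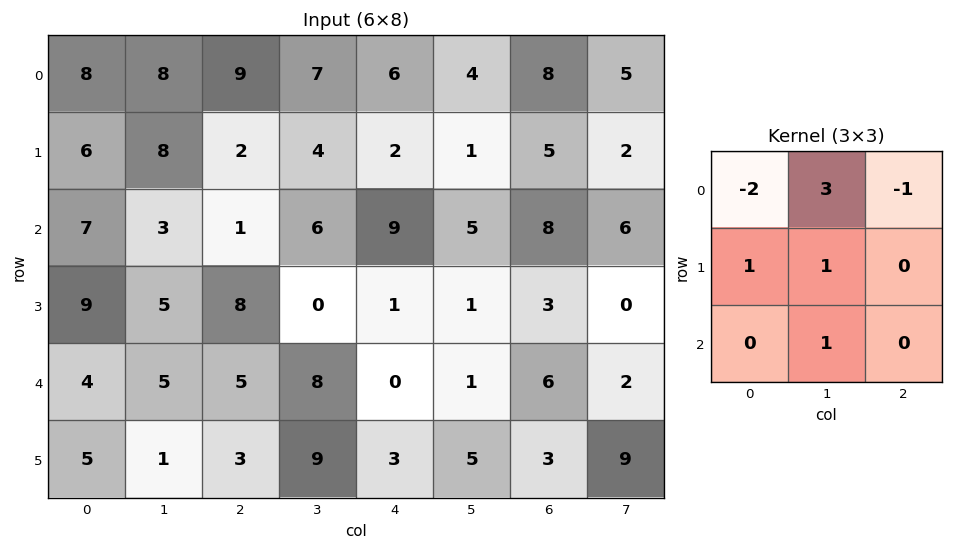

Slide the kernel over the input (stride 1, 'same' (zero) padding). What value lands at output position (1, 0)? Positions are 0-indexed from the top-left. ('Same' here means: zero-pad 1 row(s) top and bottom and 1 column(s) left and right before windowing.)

The receptive field on the zero-padded input at this output position is [0 8 8 / 0 6 8 / 0 7 3]. Elementwise product with the kernel and sum: 0·-2 + 8·3 + 8·-1 + 0·1 + 6·1 + 7·1.

29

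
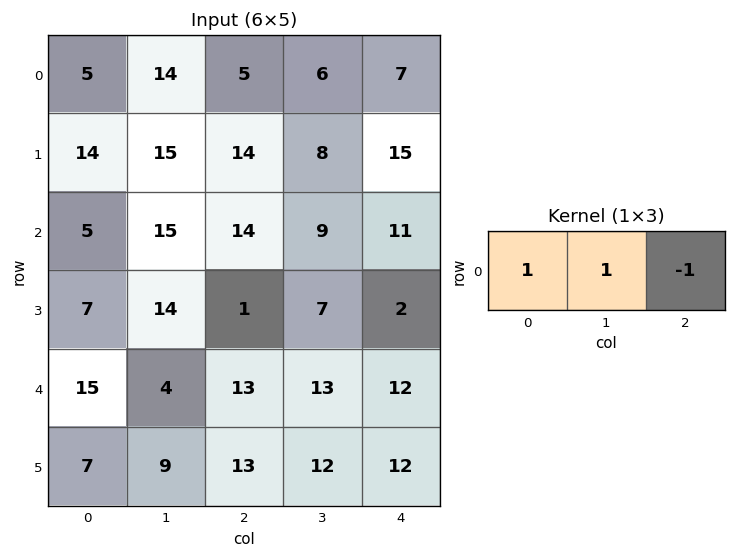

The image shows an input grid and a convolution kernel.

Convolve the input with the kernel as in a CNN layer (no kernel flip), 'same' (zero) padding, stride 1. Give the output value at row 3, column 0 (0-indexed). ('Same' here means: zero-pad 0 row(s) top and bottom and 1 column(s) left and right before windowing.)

The receptive field on the zero-padded input at this output position is [0 7 14]. Elementwise product with the kernel and sum: 0·1 + 7·1 + 14·-1.

-7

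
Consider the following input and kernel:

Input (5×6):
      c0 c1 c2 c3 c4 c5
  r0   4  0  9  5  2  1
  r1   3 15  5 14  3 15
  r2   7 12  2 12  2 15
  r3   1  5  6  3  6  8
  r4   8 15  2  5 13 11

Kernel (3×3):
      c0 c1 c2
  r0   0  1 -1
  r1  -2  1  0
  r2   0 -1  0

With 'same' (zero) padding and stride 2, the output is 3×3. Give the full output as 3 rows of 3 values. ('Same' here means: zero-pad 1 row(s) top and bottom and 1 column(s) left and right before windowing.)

1 4 -11
-6 -37 -40
4 -25 1

Output[0,0]: The receptive field on the zero-padded input at this output position is [0 0 0 / 0 4 0 / 0 3 15]. Elementwise product with the kernel and sum: 0·1 + 0·-1 + 0·-2 + 4·1 + 3·-1.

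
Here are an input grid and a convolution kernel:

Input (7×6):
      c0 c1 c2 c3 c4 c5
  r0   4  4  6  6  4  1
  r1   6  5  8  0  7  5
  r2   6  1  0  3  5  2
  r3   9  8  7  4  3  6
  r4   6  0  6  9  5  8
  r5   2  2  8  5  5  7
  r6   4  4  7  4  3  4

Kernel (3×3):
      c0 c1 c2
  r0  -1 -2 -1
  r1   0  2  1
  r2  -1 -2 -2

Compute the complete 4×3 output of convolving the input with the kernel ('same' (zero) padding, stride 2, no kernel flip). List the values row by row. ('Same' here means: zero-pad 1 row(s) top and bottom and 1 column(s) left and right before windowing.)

Output[0,0]: The receptive field on the zero-padded input at this output position is [0 0 0 / 0 4 4 / 0 6 5]. Elementwise product with the kernel and sum: 0·-1 + 0·-2 + 0·-1 + 4·2 + 4·1 + 0·-1 + 6·-2 + 5·-2.

-10 -3 -15
-38 -48 -29
-22 -33 -27
6 -5 -12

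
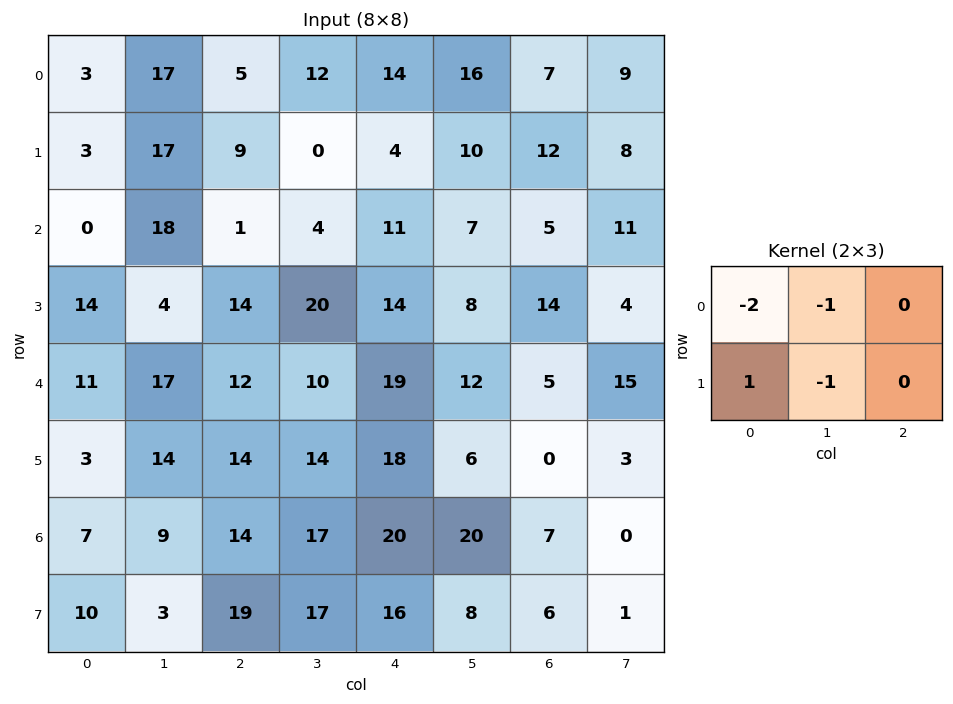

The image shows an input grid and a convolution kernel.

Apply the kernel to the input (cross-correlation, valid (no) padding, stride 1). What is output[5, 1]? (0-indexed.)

The receptive field on the input at this output position is [14 14 14 / 9 14 17]. Elementwise product with the kernel and sum: 14·-2 + 14·-1 + 9·1 + 14·-1.

-47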